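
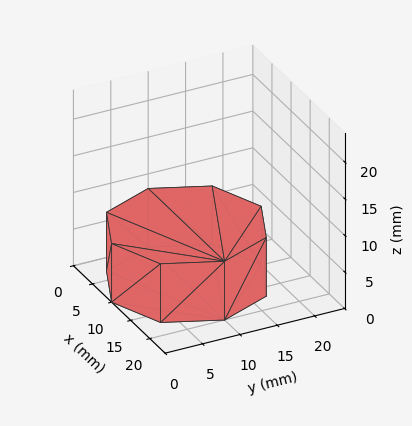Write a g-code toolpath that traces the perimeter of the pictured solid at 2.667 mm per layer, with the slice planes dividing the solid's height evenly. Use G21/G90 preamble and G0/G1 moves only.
Reading the render: the shape is a regular 8-sided prism (a cylinder approximated with 8 flat sides), circumscribed radius ≈ 10 mm, height ≈ 8 mm (dimensions read to the nearest mm from the axis ticks). For the g-code, the solid's height is divided into equal slices at the stated Δz and each level perimeter traced with G1 moves after a G0 lift.

; perimeter-only toolpath
G21 ; units = mm
G90 ; absolute positioning
G28 ; home
; layer 1
G0 Z2.667
G0 X20.000 Y10.000
G1 X17.071 Y17.071
G1 X10.000 Y20.000
G1 X2.929 Y17.071
G1 X0.000 Y10.000
G1 X2.929 Y2.929
G1 X10.000 Y0.000
G1 X17.071 Y2.929
G1 X20.000 Y10.000
; layer 2
G0 Z5.333
G0 X20.000 Y10.000
G1 X17.071 Y17.071
G1 X10.000 Y20.000
G1 X2.929 Y17.071
G1 X0.000 Y10.000
G1 X2.929 Y2.929
G1 X10.000 Y0.000
G1 X17.071 Y2.929
G1 X20.000 Y10.000
; layer 3
G0 Z8.000
G0 X20.000 Y10.000
G1 X17.071 Y17.071
G1 X10.000 Y20.000
G1 X2.929 Y17.071
G1 X0.000 Y10.000
G1 X2.929 Y2.929
G1 X10.000 Y0.000
G1 X17.071 Y2.929
G1 X20.000 Y10.000
M2 ; end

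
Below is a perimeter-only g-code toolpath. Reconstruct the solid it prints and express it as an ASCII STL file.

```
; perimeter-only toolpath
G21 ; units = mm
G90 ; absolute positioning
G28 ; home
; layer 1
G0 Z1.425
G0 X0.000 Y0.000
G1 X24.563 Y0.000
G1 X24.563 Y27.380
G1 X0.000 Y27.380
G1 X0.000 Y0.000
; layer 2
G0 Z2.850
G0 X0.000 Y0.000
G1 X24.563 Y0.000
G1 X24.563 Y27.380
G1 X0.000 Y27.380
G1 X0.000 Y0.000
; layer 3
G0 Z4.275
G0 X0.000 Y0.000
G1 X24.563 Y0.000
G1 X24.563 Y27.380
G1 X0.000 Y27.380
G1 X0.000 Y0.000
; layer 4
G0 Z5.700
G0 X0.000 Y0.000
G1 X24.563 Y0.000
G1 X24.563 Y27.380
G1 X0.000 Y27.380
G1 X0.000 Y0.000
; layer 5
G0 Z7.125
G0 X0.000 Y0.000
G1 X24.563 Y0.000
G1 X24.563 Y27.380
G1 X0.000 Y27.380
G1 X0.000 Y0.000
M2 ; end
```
solid part
  facet normal 0.0000 0.0000 -1.0000
    outer loop
      vertex 24.563 27.380 0.000
      vertex 24.563 0.000 0.000
      vertex 0.000 0.000 0.000
    endloop
  endfacet
  facet normal 0.0000 0.0000 -1.0000
    outer loop
      vertex 0.000 27.380 0.000
      vertex 24.563 27.380 0.000
      vertex 0.000 0.000 0.000
    endloop
  endfacet
  facet normal 0.0000 0.0000 1.0000
    outer loop
      vertex 0.000 0.000 7.125
      vertex 24.563 0.000 7.125
      vertex 24.563 27.380 7.125
    endloop
  endfacet
  facet normal 0.0000 0.0000 1.0000
    outer loop
      vertex 0.000 0.000 7.125
      vertex 24.563 27.380 7.125
      vertex 0.000 27.380 7.125
    endloop
  endfacet
  facet normal 0.0000 -1.0000 0.0000
    outer loop
      vertex 0.000 0.000 0.000
      vertex 24.563 0.000 0.000
      vertex 24.563 0.000 7.125
    endloop
  endfacet
  facet normal 0.0000 -1.0000 0.0000
    outer loop
      vertex 0.000 0.000 0.000
      vertex 24.563 0.000 7.125
      vertex 0.000 0.000 7.125
    endloop
  endfacet
  facet normal 0.0000 1.0000 0.0000
    outer loop
      vertex 24.563 27.380 7.125
      vertex 24.563 27.380 0.000
      vertex 0.000 27.380 0.000
    endloop
  endfacet
  facet normal 0.0000 1.0000 0.0000
    outer loop
      vertex 0.000 27.380 7.125
      vertex 24.563 27.380 7.125
      vertex 0.000 27.380 0.000
    endloop
  endfacet
  facet normal -1.0000 0.0000 0.0000
    outer loop
      vertex 0.000 27.380 7.125
      vertex 0.000 27.380 0.000
      vertex 0.000 0.000 0.000
    endloop
  endfacet
  facet normal -1.0000 0.0000 0.0000
    outer loop
      vertex 0.000 0.000 7.125
      vertex 0.000 27.380 7.125
      vertex 0.000 0.000 0.000
    endloop
  endfacet
  facet normal 1.0000 0.0000 0.0000
    outer loop
      vertex 24.563 0.000 0.000
      vertex 24.563 27.380 0.000
      vertex 24.563 27.380 7.125
    endloop
  endfacet
  facet normal 1.0000 0.0000 0.0000
    outer loop
      vertex 24.563 0.000 0.000
      vertex 24.563 27.380 7.125
      vertex 24.563 0.000 7.125
    endloop
  endfacet
endsolid part

The G0 Z moves step by Δz≈1.425 mm. Every layer's G1 loop is the same polygon, so the solid is a straight extrusion of it from z=0 to z≈7.12. Closing with flat bottom and top caps and triangulating gives 12 facets — a rectangular box, roughly 24.6 × 27.4 mm footprint and 7.12 mm tall.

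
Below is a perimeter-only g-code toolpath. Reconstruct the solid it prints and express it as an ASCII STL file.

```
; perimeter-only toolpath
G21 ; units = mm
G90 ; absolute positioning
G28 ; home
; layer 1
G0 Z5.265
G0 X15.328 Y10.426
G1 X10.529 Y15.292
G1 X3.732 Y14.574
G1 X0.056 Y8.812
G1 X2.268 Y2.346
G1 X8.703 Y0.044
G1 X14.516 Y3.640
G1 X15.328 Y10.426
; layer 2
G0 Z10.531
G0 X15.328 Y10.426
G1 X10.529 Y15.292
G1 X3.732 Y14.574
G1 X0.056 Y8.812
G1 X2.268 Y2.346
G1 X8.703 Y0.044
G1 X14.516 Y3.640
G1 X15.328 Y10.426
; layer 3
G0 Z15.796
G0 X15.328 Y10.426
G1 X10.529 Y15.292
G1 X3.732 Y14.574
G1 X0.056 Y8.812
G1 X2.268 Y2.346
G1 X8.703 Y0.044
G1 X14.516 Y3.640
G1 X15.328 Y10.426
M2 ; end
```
solid part
  facet normal 0.0000 0.0000 -1.0000
    outer loop
      vertex 3.732 14.574 0.000
      vertex 10.529 15.292 0.000
      vertex 15.328 10.426 0.000
    endloop
  endfacet
  facet normal 0.0000 0.0000 -1.0000
    outer loop
      vertex 0.056 8.812 0.000
      vertex 3.732 14.574 0.000
      vertex 15.328 10.426 0.000
    endloop
  endfacet
  facet normal 0.0000 0.0000 -1.0000
    outer loop
      vertex 2.268 2.346 0.000
      vertex 0.056 8.812 0.000
      vertex 15.328 10.426 0.000
    endloop
  endfacet
  facet normal 0.0000 0.0000 -1.0000
    outer loop
      vertex 8.703 0.044 0.000
      vertex 2.268 2.346 0.000
      vertex 15.328 10.426 0.000
    endloop
  endfacet
  facet normal 0.0000 0.0000 -1.0000
    outer loop
      vertex 14.516 3.640 0.000
      vertex 8.703 0.044 0.000
      vertex 15.328 10.426 0.000
    endloop
  endfacet
  facet normal 0.0000 0.0000 1.0000
    outer loop
      vertex 15.328 10.426 15.796
      vertex 10.529 15.292 15.796
      vertex 3.732 14.574 15.796
    endloop
  endfacet
  facet normal 0.0000 0.0000 1.0000
    outer loop
      vertex 15.328 10.426 15.796
      vertex 3.732 14.574 15.796
      vertex 0.056 8.812 15.796
    endloop
  endfacet
  facet normal 0.0000 0.0000 1.0000
    outer loop
      vertex 15.328 10.426 15.796
      vertex 0.056 8.812 15.796
      vertex 2.268 2.346 15.796
    endloop
  endfacet
  facet normal 0.0000 0.0000 1.0000
    outer loop
      vertex 15.328 10.426 15.796
      vertex 2.268 2.346 15.796
      vertex 8.703 0.044 15.796
    endloop
  endfacet
  facet normal 0.0000 0.0000 1.0000
    outer loop
      vertex 15.328 10.426 15.796
      vertex 8.703 0.044 15.796
      vertex 14.516 3.640 15.796
    endloop
  endfacet
  facet normal 0.7120 0.7022 0.0000
    outer loop
      vertex 15.328 10.426 0.000
      vertex 10.529 15.292 0.000
      vertex 10.529 15.292 15.796
    endloop
  endfacet
  facet normal 0.7120 0.7022 0.0000
    outer loop
      vertex 15.328 10.426 0.000
      vertex 10.529 15.292 15.796
      vertex 15.328 10.426 15.796
    endloop
  endfacet
  facet normal -0.1051 0.9945 0.0000
    outer loop
      vertex 10.529 15.292 0.000
      vertex 3.732 14.574 0.000
      vertex 3.732 14.574 15.796
    endloop
  endfacet
  facet normal -0.1051 0.9945 0.0000
    outer loop
      vertex 10.529 15.292 0.000
      vertex 3.732 14.574 15.796
      vertex 10.529 15.292 15.796
    endloop
  endfacet
  facet normal -0.8430 0.5378 0.0000
    outer loop
      vertex 3.732 14.574 0.000
      vertex 0.056 8.812 0.000
      vertex 0.056 8.812 15.796
    endloop
  endfacet
  facet normal -0.8430 0.5378 0.0000
    outer loop
      vertex 3.732 14.574 0.000
      vertex 0.056 8.812 15.796
      vertex 3.732 14.574 15.796
    endloop
  endfacet
  facet normal -0.9462 -0.3237 0.0000
    outer loop
      vertex 0.056 8.812 0.000
      vertex 2.268 2.346 0.000
      vertex 2.268 2.346 15.796
    endloop
  endfacet
  facet normal -0.9462 -0.3237 0.0000
    outer loop
      vertex 0.056 8.812 0.000
      vertex 2.268 2.346 15.796
      vertex 0.056 8.812 15.796
    endloop
  endfacet
  facet normal -0.3368 -0.9416 0.0000
    outer loop
      vertex 2.268 2.346 0.000
      vertex 8.703 0.044 0.000
      vertex 8.703 0.044 15.796
    endloop
  endfacet
  facet normal -0.3368 -0.9416 0.0000
    outer loop
      vertex 2.268 2.346 0.000
      vertex 8.703 0.044 15.796
      vertex 2.268 2.346 15.796
    endloop
  endfacet
  facet normal 0.5261 -0.8504 0.0000
    outer loop
      vertex 8.703 0.044 0.000
      vertex 14.516 3.640 0.000
      vertex 14.516 3.640 15.796
    endloop
  endfacet
  facet normal 0.5261 -0.8504 0.0000
    outer loop
      vertex 8.703 0.044 0.000
      vertex 14.516 3.640 15.796
      vertex 8.703 0.044 15.796
    endloop
  endfacet
  facet normal 0.9929 -0.1188 0.0000
    outer loop
      vertex 14.516 3.640 0.000
      vertex 15.328 10.426 0.000
      vertex 15.328 10.426 15.796
    endloop
  endfacet
  facet normal 0.9929 -0.1188 0.0000
    outer loop
      vertex 14.516 3.640 0.000
      vertex 15.328 10.426 15.796
      vertex 14.516 3.640 15.796
    endloop
  endfacet
endsolid part

The G0 Z moves step by Δz≈5.265 mm. Every layer's G1 loop is the same polygon, so the solid is a straight extrusion of it from z=0 to z≈15.8. Closing with flat bottom and top caps and triangulating gives 24 facets — a regular 7-sided prism (a cylinder approximated with 7 flat sides), circumscribed radius ≈ 7.88 mm, height ≈ 15.8 mm.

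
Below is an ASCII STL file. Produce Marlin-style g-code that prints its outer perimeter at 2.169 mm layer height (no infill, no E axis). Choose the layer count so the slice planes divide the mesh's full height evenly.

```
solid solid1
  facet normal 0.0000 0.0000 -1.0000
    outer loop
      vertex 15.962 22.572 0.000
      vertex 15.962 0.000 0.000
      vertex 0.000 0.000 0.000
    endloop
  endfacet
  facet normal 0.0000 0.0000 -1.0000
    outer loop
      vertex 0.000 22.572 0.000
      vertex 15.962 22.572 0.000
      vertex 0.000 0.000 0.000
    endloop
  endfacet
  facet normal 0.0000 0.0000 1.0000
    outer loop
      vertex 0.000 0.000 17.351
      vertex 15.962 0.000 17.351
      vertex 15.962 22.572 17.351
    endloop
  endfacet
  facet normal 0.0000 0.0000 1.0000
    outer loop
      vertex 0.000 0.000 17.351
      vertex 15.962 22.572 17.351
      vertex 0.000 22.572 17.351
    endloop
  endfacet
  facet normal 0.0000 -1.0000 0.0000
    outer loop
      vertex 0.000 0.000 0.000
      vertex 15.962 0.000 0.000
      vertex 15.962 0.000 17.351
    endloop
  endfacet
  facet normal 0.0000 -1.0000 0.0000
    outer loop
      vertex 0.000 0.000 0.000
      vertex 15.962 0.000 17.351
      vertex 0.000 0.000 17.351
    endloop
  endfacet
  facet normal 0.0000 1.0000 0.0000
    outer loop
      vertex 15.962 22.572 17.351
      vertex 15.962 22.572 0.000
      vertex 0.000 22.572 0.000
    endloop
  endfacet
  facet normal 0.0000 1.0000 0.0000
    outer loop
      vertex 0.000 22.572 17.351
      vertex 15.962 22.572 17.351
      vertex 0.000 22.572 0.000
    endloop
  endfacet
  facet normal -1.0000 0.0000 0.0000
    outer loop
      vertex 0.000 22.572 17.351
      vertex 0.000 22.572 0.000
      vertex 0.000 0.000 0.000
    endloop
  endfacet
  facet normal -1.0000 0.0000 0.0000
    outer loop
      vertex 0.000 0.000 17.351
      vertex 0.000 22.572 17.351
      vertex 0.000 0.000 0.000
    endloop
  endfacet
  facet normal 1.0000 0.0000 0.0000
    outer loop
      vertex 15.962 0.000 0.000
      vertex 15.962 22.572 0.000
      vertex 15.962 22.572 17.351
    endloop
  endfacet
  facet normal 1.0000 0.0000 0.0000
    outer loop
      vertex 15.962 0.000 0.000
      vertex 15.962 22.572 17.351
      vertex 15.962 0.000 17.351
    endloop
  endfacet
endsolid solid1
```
; perimeter-only toolpath
G21 ; units = mm
G90 ; absolute positioning
G28 ; home
; layer 1
G0 Z2.169
G0 X0.000 Y0.000
G1 X15.962 Y0.000
G1 X15.962 Y22.572
G1 X0.000 Y22.572
G1 X0.000 Y0.000
; layer 2
G0 Z4.338
G0 X0.000 Y0.000
G1 X15.962 Y0.000
G1 X15.962 Y22.572
G1 X0.000 Y22.572
G1 X0.000 Y0.000
; layer 3
G0 Z6.507
G0 X0.000 Y0.000
G1 X15.962 Y0.000
G1 X15.962 Y22.572
G1 X0.000 Y22.572
G1 X0.000 Y0.000
; layer 4
G0 Z8.675
G0 X0.000 Y0.000
G1 X15.962 Y0.000
G1 X15.962 Y22.572
G1 X0.000 Y22.572
G1 X0.000 Y0.000
; layer 5
G0 Z10.844
G0 X0.000 Y0.000
G1 X15.962 Y0.000
G1 X15.962 Y22.572
G1 X0.000 Y22.572
G1 X0.000 Y0.000
; layer 6
G0 Z13.013
G0 X0.000 Y0.000
G1 X15.962 Y0.000
G1 X15.962 Y22.572
G1 X0.000 Y22.572
G1 X0.000 Y0.000
; layer 7
G0 Z15.182
G0 X0.000 Y0.000
G1 X15.962 Y0.000
G1 X15.962 Y22.572
G1 X0.000 Y22.572
G1 X0.000 Y0.000
; layer 8
G0 Z17.351
G0 X0.000 Y0.000
G1 X15.962 Y0.000
G1 X15.962 Y22.572
G1 X0.000 Y22.572
G1 X0.000 Y0.000
M2 ; end

The solid is a rectangular box, roughly 16 × 22.6 mm footprint and 17.4 mm tall. Slicing at Δz = 2.169 mm — 8 equal slices spanning the solid's height, so layer i sits at z = i·h/8 — gives 8 non-empty perimeters. Each is a 4-segment closed polygon; G0 lifts to the layer z and rapids to the start vertex, then G1 traces the edges.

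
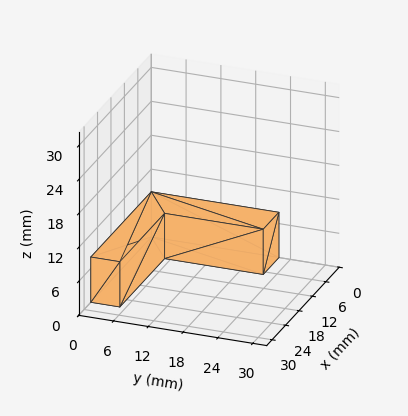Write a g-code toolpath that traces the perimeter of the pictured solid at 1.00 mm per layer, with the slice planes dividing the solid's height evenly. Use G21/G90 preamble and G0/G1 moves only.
Reading the render: the shape is an L-shaped prism: outer 27 × 22 mm, arm thicknesses ≈ 5 mm (horizontal) and 7 mm (vertical), extruded 8 mm in z (dimensions read to the nearest mm from the axis ticks). For the g-code, the solid's height is divided into equal slices at the stated Δz and each level perimeter traced with G1 moves after a G0 lift.

; perimeter-only toolpath
G21 ; units = mm
G90 ; absolute positioning
G28 ; home
; layer 1
G0 Z1.00
G0 X0.00 Y0.00
G1 X27.00 Y0.00
G1 X27.00 Y5.00
G1 X7.00 Y5.00
G1 X7.00 Y22.00
G1 X0.00 Y22.00
G1 X0.00 Y0.00
; layer 2
G0 Z2.00
G0 X0.00 Y0.00
G1 X27.00 Y0.00
G1 X27.00 Y5.00
G1 X7.00 Y5.00
G1 X7.00 Y22.00
G1 X0.00 Y22.00
G1 X0.00 Y0.00
; layer 3
G0 Z3.00
G0 X0.00 Y0.00
G1 X27.00 Y0.00
G1 X27.00 Y5.00
G1 X7.00 Y5.00
G1 X7.00 Y22.00
G1 X0.00 Y22.00
G1 X0.00 Y0.00
; layer 4
G0 Z4.00
G0 X0.00 Y0.00
G1 X27.00 Y0.00
G1 X27.00 Y5.00
G1 X7.00 Y5.00
G1 X7.00 Y22.00
G1 X0.00 Y22.00
G1 X0.00 Y0.00
; layer 5
G0 Z5.00
G0 X0.00 Y0.00
G1 X27.00 Y0.00
G1 X27.00 Y5.00
G1 X7.00 Y5.00
G1 X7.00 Y22.00
G1 X0.00 Y22.00
G1 X0.00 Y0.00
; layer 6
G0 Z6.00
G0 X0.00 Y0.00
G1 X27.00 Y0.00
G1 X27.00 Y5.00
G1 X7.00 Y5.00
G1 X7.00 Y22.00
G1 X0.00 Y22.00
G1 X0.00 Y0.00
; layer 7
G0 Z7.00
G0 X0.00 Y0.00
G1 X27.00 Y0.00
G1 X27.00 Y5.00
G1 X7.00 Y5.00
G1 X7.00 Y22.00
G1 X0.00 Y22.00
G1 X0.00 Y0.00
; layer 8
G0 Z8.00
G0 X0.00 Y0.00
G1 X27.00 Y0.00
G1 X27.00 Y5.00
G1 X7.00 Y5.00
G1 X7.00 Y22.00
G1 X0.00 Y22.00
G1 X0.00 Y0.00
M2 ; end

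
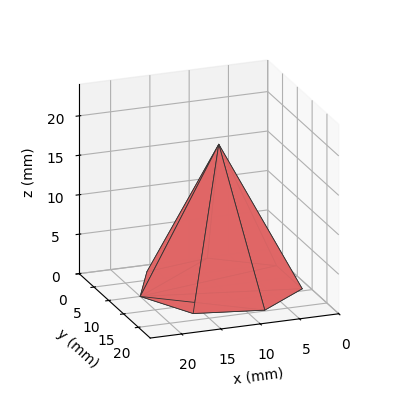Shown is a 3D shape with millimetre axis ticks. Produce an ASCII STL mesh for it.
Reading the render: the shape is a regular 7-sided pyramid, base circumscribed radius ≈ 10 mm, apex at z ≈ 18 mm (dimensions read to the nearest mm from the axis ticks). For the STL, each face is triangulated and given an outward normal.

solid part
  facet normal 0.0000 0.0000 -1.0000
    outer loop
      vertex 7.8 19.7 0.0
      vertex 16.2 17.8 0.0
      vertex 20.0 10.0 0.0
    endloop
  endfacet
  facet normal 0.0000 0.0000 -1.0000
    outer loop
      vertex 1.0 14.3 0.0
      vertex 7.8 19.7 0.0
      vertex 20.0 10.0 0.0
    endloop
  endfacet
  facet normal 0.0000 0.0000 -1.0000
    outer loop
      vertex 1.0 5.7 0.0
      vertex 1.0 14.3 0.0
      vertex 20.0 10.0 0.0
    endloop
  endfacet
  facet normal 0.0000 0.0000 -1.0000
    outer loop
      vertex 7.8 0.3 0.0
      vertex 1.0 5.7 0.0
      vertex 20.0 10.0 0.0
    endloop
  endfacet
  facet normal 0.0000 0.0000 -1.0000
    outer loop
      vertex 16.2 2.2 0.0
      vertex 7.8 0.3 0.0
      vertex 20.0 10.0 0.0
    endloop
  endfacet
  facet normal 0.8043 0.3918 0.4468
    outer loop
      vertex 20.0 10.0 0.0
      vertex 16.2 17.8 0.0
      vertex 10.0 10.0 18.0
    endloop
  endfacet
  facet normal 0.1974 0.8729 0.4462
    outer loop
      vertex 16.2 17.8 0.0
      vertex 7.8 19.7 0.0
      vertex 10.0 10.0 18.0
    endloop
  endfacet
  facet normal -0.5567 0.7010 0.4458
    outer loop
      vertex 7.8 19.7 0.0
      vertex 1.0 14.3 0.0
      vertex 10.0 10.0 18.0
    endloop
  endfacet
  facet normal -0.8944 0.0000 0.4472
    outer loop
      vertex 1.0 14.3 0.0
      vertex 1.0 5.7 0.0
      vertex 10.0 10.0 18.0
    endloop
  endfacet
  facet normal -0.5567 -0.7010 0.4458
    outer loop
      vertex 1.0 5.7 0.0
      vertex 7.8 0.3 0.0
      vertex 10.0 10.0 18.0
    endloop
  endfacet
  facet normal 0.1974 -0.8729 0.4462
    outer loop
      vertex 7.8 0.3 0.0
      vertex 16.2 2.2 0.0
      vertex 10.0 10.0 18.0
    endloop
  endfacet
  facet normal 0.8043 -0.3918 0.4468
    outer loop
      vertex 16.2 2.2 0.0
      vertex 20.0 10.0 0.0
      vertex 10.0 10.0 18.0
    endloop
  endfacet
endsolid part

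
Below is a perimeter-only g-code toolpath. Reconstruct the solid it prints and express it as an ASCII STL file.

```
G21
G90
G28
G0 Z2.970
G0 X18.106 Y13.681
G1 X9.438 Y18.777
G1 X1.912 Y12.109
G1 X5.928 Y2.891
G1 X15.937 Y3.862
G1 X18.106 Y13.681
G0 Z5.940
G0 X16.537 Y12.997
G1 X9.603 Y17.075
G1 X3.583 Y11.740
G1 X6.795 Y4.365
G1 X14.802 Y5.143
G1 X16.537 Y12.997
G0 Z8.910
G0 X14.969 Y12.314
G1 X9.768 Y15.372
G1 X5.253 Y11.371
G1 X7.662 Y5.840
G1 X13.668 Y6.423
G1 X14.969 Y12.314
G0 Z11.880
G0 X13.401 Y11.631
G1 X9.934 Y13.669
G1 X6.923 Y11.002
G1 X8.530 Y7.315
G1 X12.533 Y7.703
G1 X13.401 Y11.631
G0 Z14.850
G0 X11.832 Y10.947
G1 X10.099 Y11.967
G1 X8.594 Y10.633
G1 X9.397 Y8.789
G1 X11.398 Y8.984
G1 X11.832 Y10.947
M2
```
solid part
  facet normal 0.0000 0.0000 -1.0000
    outer loop
      vertex 0.242 12.478 0.000
      vertex 9.273 20.480 0.000
      vertex 19.674 14.364 0.000
    endloop
  endfacet
  facet normal 0.0000 0.0000 -1.0000
    outer loop
      vertex 5.061 1.416 0.000
      vertex 0.242 12.478 0.000
      vertex 19.674 14.364 0.000
    endloop
  endfacet
  facet normal 0.0000 0.0000 -1.0000
    outer loop
      vertex 17.071 2.582 0.000
      vertex 5.061 1.416 0.000
      vertex 19.674 14.364 0.000
    endloop
  endfacet
  facet normal 0.4594 0.7813 0.4224
    outer loop
      vertex 19.674 14.364 0.000
      vertex 9.273 20.480 0.000
      vertex 10.264 10.264 17.820
    endloop
  endfacet
  facet normal -0.6011 0.6784 0.4224
    outer loop
      vertex 9.273 20.480 0.000
      vertex 0.242 12.478 0.000
      vertex 10.264 10.264 17.820
    endloop
  endfacet
  facet normal -0.8310 -0.3620 0.4224
    outer loop
      vertex 0.242 12.478 0.000
      vertex 5.061 1.416 0.000
      vertex 10.264 10.264 17.820
    endloop
  endfacet
  facet normal 0.0876 -0.9022 0.4224
    outer loop
      vertex 5.061 1.416 0.000
      vertex 17.071 2.582 0.000
      vertex 10.264 10.264 17.820
    endloop
  endfacet
  facet normal 0.8851 -0.1955 0.4224
    outer loop
      vertex 17.071 2.582 0.000
      vertex 19.674 14.364 0.000
      vertex 10.264 10.264 17.820
    endloop
  endfacet
endsolid part

The G0 Z moves step by Δz≈2.970 mm. The G1 loops shrink linearly with z, so the solid tapers from its base footprint up to z≈17.8. Closing with a flat bottom cap and the tapered top and triangulating gives 8 facets — a regular 5-sided pyramid, base circumscribed radius ≈ 10.3 mm, apex at z ≈ 17.8 mm.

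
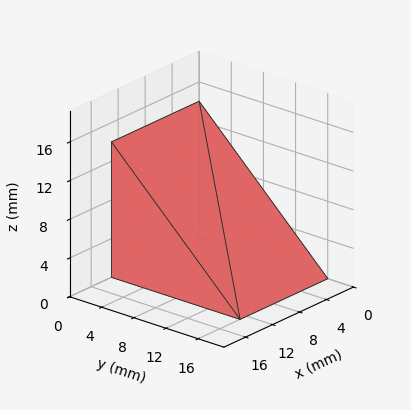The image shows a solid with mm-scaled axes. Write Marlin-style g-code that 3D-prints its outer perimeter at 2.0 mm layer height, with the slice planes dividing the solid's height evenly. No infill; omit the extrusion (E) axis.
Reading the render: the shape is a wedge (ramp): 13 × 16 mm base, rising to 14 mm along the y=0 edge and sloping linearly to z=0 at y=16 (dimensions read to the nearest mm from the axis ticks). For the g-code, the solid's height is divided into equal slices at the stated Δz and each level perimeter traced with G1 moves after a G0 lift.

; perimeter-only toolpath
G21 ; units = mm
G90 ; absolute positioning
G28 ; home
; layer 1
G0 Z2.0
G0 X0.0 Y0.0
G1 X13.0 Y0.0
G1 X13.0 Y13.7
G1 X0.0 Y13.7
G1 X0.0 Y0.0
; layer 2
G0 Z4.0
G0 X0.0 Y0.0
G1 X13.0 Y0.0
G1 X13.0 Y11.4
G1 X0.0 Y11.4
G1 X0.0 Y0.0
; layer 3
G0 Z6.0
G0 X0.0 Y0.0
G1 X13.0 Y0.0
G1 X13.0 Y9.1
G1 X0.0 Y9.1
G1 X0.0 Y0.0
; layer 4
G0 Z8.0
G0 X0.0 Y0.0
G1 X13.0 Y0.0
G1 X13.0 Y6.9
G1 X0.0 Y6.9
G1 X0.0 Y0.0
; layer 5
G0 Z10.0
G0 X0.0 Y0.0
G1 X13.0 Y0.0
G1 X13.0 Y4.6
G1 X0.0 Y4.6
G1 X0.0 Y0.0
; layer 6
G0 Z12.0
G0 X0.0 Y0.0
G1 X13.0 Y0.0
G1 X13.0 Y2.3
G1 X0.0 Y2.3
G1 X0.0 Y0.0
M2 ; end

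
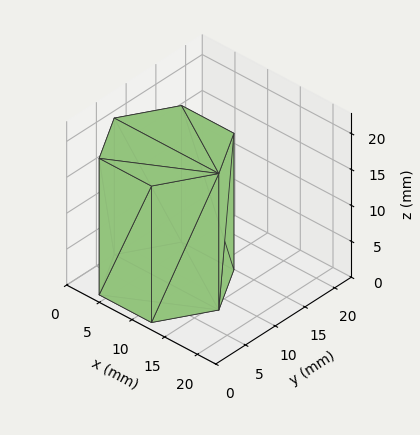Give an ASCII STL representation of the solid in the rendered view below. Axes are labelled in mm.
Reading the render: the shape is a regular 6-sided prism (a cylinder approximated with 6 flat sides), circumscribed radius ≈ 8 mm, height ≈ 19 mm (dimensions read to the nearest mm from the axis ticks). For the STL, each face is triangulated and given an outward normal.

solid part
  facet normal 0.0000 0.0000 -1.0000
    outer loop
      vertex 4.000 14.928 0.000
      vertex 12.000 14.928 0.000
      vertex 16.000 8.000 0.000
    endloop
  endfacet
  facet normal 0.0000 0.0000 -1.0000
    outer loop
      vertex 0.000 8.000 0.000
      vertex 4.000 14.928 0.000
      vertex 16.000 8.000 0.000
    endloop
  endfacet
  facet normal 0.0000 0.0000 -1.0000
    outer loop
      vertex 4.000 1.072 0.000
      vertex 0.000 8.000 0.000
      vertex 16.000 8.000 0.000
    endloop
  endfacet
  facet normal 0.0000 0.0000 -1.0000
    outer loop
      vertex 12.000 1.072 0.000
      vertex 4.000 1.072 0.000
      vertex 16.000 8.000 0.000
    endloop
  endfacet
  facet normal 0.0000 0.0000 1.0000
    outer loop
      vertex 16.000 8.000 19.000
      vertex 12.000 14.928 19.000
      vertex 4.000 14.928 19.000
    endloop
  endfacet
  facet normal 0.0000 0.0000 1.0000
    outer loop
      vertex 16.000 8.000 19.000
      vertex 4.000 14.928 19.000
      vertex 0.000 8.000 19.000
    endloop
  endfacet
  facet normal 0.0000 0.0000 1.0000
    outer loop
      vertex 16.000 8.000 19.000
      vertex 0.000 8.000 19.000
      vertex 4.000 1.072 19.000
    endloop
  endfacet
  facet normal 0.0000 0.0000 1.0000
    outer loop
      vertex 16.000 8.000 19.000
      vertex 4.000 1.072 19.000
      vertex 12.000 1.072 19.000
    endloop
  endfacet
  facet normal 0.8660 0.5000 0.0000
    outer loop
      vertex 16.000 8.000 0.000
      vertex 12.000 14.928 0.000
      vertex 12.000 14.928 19.000
    endloop
  endfacet
  facet normal 0.8660 0.5000 0.0000
    outer loop
      vertex 16.000 8.000 0.000
      vertex 12.000 14.928 19.000
      vertex 16.000 8.000 19.000
    endloop
  endfacet
  facet normal 0.0000 1.0000 0.0000
    outer loop
      vertex 12.000 14.928 0.000
      vertex 4.000 14.928 0.000
      vertex 4.000 14.928 19.000
    endloop
  endfacet
  facet normal 0.0000 1.0000 0.0000
    outer loop
      vertex 12.000 14.928 0.000
      vertex 4.000 14.928 19.000
      vertex 12.000 14.928 19.000
    endloop
  endfacet
  facet normal -0.8660 0.5000 0.0000
    outer loop
      vertex 4.000 14.928 0.000
      vertex 0.000 8.000 0.000
      vertex 0.000 8.000 19.000
    endloop
  endfacet
  facet normal -0.8660 0.5000 0.0000
    outer loop
      vertex 4.000 14.928 0.000
      vertex 0.000 8.000 19.000
      vertex 4.000 14.928 19.000
    endloop
  endfacet
  facet normal -0.8660 -0.5000 0.0000
    outer loop
      vertex 0.000 8.000 0.000
      vertex 4.000 1.072 0.000
      vertex 4.000 1.072 19.000
    endloop
  endfacet
  facet normal -0.8660 -0.5000 0.0000
    outer loop
      vertex 0.000 8.000 0.000
      vertex 4.000 1.072 19.000
      vertex 0.000 8.000 19.000
    endloop
  endfacet
  facet normal 0.0000 -1.0000 0.0000
    outer loop
      vertex 4.000 1.072 0.000
      vertex 12.000 1.072 0.000
      vertex 12.000 1.072 19.000
    endloop
  endfacet
  facet normal 0.0000 -1.0000 0.0000
    outer loop
      vertex 4.000 1.072 0.000
      vertex 12.000 1.072 19.000
      vertex 4.000 1.072 19.000
    endloop
  endfacet
  facet normal 0.8660 -0.5000 0.0000
    outer loop
      vertex 12.000 1.072 0.000
      vertex 16.000 8.000 0.000
      vertex 16.000 8.000 19.000
    endloop
  endfacet
  facet normal 0.8660 -0.5000 0.0000
    outer loop
      vertex 12.000 1.072 0.000
      vertex 16.000 8.000 19.000
      vertex 12.000 1.072 19.000
    endloop
  endfacet
endsolid part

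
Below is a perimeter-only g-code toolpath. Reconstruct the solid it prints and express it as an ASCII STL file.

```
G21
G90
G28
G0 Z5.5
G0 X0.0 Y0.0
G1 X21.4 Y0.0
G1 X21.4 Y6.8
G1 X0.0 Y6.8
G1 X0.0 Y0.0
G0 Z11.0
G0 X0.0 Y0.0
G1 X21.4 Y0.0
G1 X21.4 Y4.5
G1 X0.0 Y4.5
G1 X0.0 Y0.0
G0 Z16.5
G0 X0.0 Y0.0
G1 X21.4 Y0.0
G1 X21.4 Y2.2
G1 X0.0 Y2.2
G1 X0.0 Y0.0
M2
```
solid part
  facet normal 0.0000 0.0000 -1.0000
    outer loop
      vertex 21.4 9.0 0.0
      vertex 21.4 0.0 0.0
      vertex 0.0 0.0 0.0
    endloop
  endfacet
  facet normal 0.0000 0.0000 -1.0000
    outer loop
      vertex 0.0 9.0 0.0
      vertex 21.4 9.0 0.0
      vertex 0.0 0.0 0.0
    endloop
  endfacet
  facet normal 0.0000 -1.0000 0.0000
    outer loop
      vertex 0.0 0.0 0.0
      vertex 21.4 0.0 0.0
      vertex 21.4 0.0 22.0
    endloop
  endfacet
  facet normal 0.0000 -1.0000 0.0000
    outer loop
      vertex 0.0 0.0 0.0
      vertex 21.4 0.0 22.0
      vertex 0.0 0.0 22.0
    endloop
  endfacet
  facet normal 0.0000 0.9255 0.3786
    outer loop
      vertex 0.0 0.0 22.0
      vertex 21.4 0.0 22.0
      vertex 21.4 9.0 0.0
    endloop
  endfacet
  facet normal 0.0000 0.9255 0.3786
    outer loop
      vertex 0.0 0.0 22.0
      vertex 21.4 9.0 0.0
      vertex 0.0 9.0 0.0
    endloop
  endfacet
  facet normal -1.0000 0.0000 0.0000
    outer loop
      vertex 0.0 0.0 22.0
      vertex 0.0 9.0 0.0
      vertex 0.0 0.0 0.0
    endloop
  endfacet
  facet normal 1.0000 0.0000 0.0000
    outer loop
      vertex 21.4 0.0 0.0
      vertex 21.4 9.0 0.0
      vertex 21.4 0.0 22.0
    endloop
  endfacet
endsolid part

The G0 Z moves step by Δz≈5.5 mm. The G1 loops shrink linearly with z, so the solid tapers from its base footprint up to z≈22. Closing with a flat bottom cap and the tapered top and triangulating gives 8 facets — a wedge (ramp): 21.4 × 9 mm base, rising to 22 mm along the y=0 edge and sloping linearly to z=0 at y=9.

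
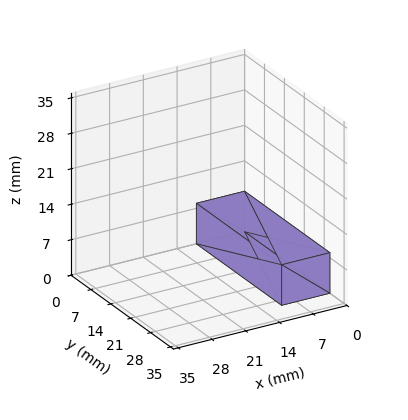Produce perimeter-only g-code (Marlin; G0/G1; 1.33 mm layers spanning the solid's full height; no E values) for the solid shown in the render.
Reading the render: the shape is a rectangular box, roughly 10 × 30 mm footprint and 8 mm tall (dimensions read to the nearest mm from the axis ticks). For the g-code, the solid's height is divided into equal slices at the stated Δz and each level perimeter traced with G1 moves after a G0 lift.

; perimeter-only toolpath
G21 ; units = mm
G90 ; absolute positioning
G28 ; home
; layer 1
G0 Z1.33
G0 X0.00 Y0.00
G1 X10.00 Y0.00
G1 X10.00 Y30.00
G1 X0.00 Y30.00
G1 X0.00 Y0.00
; layer 2
G0 Z2.67
G0 X0.00 Y0.00
G1 X10.00 Y0.00
G1 X10.00 Y30.00
G1 X0.00 Y30.00
G1 X0.00 Y0.00
; layer 3
G0 Z4.00
G0 X0.00 Y0.00
G1 X10.00 Y0.00
G1 X10.00 Y30.00
G1 X0.00 Y30.00
G1 X0.00 Y0.00
; layer 4
G0 Z5.33
G0 X0.00 Y0.00
G1 X10.00 Y0.00
G1 X10.00 Y30.00
G1 X0.00 Y30.00
G1 X0.00 Y0.00
; layer 5
G0 Z6.67
G0 X0.00 Y0.00
G1 X10.00 Y0.00
G1 X10.00 Y30.00
G1 X0.00 Y30.00
G1 X0.00 Y0.00
; layer 6
G0 Z8.00
G0 X0.00 Y0.00
G1 X10.00 Y0.00
G1 X10.00 Y30.00
G1 X0.00 Y30.00
G1 X0.00 Y0.00
M2 ; end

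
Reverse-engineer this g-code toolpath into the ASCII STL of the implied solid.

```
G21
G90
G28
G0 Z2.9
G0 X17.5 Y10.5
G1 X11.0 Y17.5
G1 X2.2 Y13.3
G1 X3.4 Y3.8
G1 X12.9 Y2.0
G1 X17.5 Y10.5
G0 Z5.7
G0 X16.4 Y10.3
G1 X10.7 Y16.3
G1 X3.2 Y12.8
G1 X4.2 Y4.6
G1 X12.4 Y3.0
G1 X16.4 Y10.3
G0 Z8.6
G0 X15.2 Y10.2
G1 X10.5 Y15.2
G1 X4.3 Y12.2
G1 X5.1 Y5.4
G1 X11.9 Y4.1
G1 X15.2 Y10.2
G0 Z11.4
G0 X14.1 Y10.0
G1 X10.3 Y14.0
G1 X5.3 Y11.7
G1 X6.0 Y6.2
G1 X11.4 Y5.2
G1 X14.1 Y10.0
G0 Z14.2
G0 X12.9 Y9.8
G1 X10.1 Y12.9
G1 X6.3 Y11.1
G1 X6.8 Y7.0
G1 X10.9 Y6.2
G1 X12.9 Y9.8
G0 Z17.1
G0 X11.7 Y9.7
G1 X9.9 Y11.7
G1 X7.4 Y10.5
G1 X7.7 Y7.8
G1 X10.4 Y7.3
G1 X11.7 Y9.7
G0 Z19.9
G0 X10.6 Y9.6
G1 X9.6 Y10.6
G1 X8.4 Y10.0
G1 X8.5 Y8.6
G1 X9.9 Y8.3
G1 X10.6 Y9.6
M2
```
solid part
  facet normal 0.0000 0.0000 -1.0000
    outer loop
      vertex 1.2 13.9 0.0
      vertex 11.2 18.6 0.0
      vertex 18.7 10.6 0.0
    endloop
  endfacet
  facet normal 0.0000 0.0000 -1.0000
    outer loop
      vertex 2.5 3.0 0.0
      vertex 1.2 13.9 0.0
      vertex 18.7 10.6 0.0
    endloop
  endfacet
  facet normal 0.0000 0.0000 -1.0000
    outer loop
      vertex 13.4 0.9 0.0
      vertex 2.5 3.0 0.0
      vertex 18.7 10.6 0.0
    endloop
  endfacet
  facet normal 0.6921 0.6488 0.3164
    outer loop
      vertex 18.7 10.6 0.0
      vertex 11.2 18.6 0.0
      vertex 9.4 9.4 22.8
    endloop
  endfacet
  facet normal -0.4037 0.8590 0.3147
    outer loop
      vertex 11.2 18.6 0.0
      vertex 1.2 13.9 0.0
      vertex 9.4 9.4 22.8
    endloop
  endfacet
  facet normal -0.9419 -0.1123 0.3166
    outer loop
      vertex 1.2 13.9 0.0
      vertex 2.5 3.0 0.0
      vertex 9.4 9.4 22.8
    endloop
  endfacet
  facet normal -0.1795 -0.9317 0.3158
    outer loop
      vertex 2.5 3.0 0.0
      vertex 13.4 0.9 0.0
      vertex 9.4 9.4 22.8
    endloop
  endfacet
  facet normal 0.8327 -0.4550 0.3157
    outer loop
      vertex 13.4 0.9 0.0
      vertex 18.7 10.6 0.0
      vertex 9.4 9.4 22.8
    endloop
  endfacet
endsolid part

The G0 Z moves step by Δz≈2.9 mm. The G1 loops shrink linearly with z, so the solid tapers from its base footprint up to z≈22.8. Closing with a flat bottom cap and the tapered top and triangulating gives 8 facets — a regular 5-sided pyramid, base circumscribed radius ≈ 9.4 mm, apex at z ≈ 22.8 mm.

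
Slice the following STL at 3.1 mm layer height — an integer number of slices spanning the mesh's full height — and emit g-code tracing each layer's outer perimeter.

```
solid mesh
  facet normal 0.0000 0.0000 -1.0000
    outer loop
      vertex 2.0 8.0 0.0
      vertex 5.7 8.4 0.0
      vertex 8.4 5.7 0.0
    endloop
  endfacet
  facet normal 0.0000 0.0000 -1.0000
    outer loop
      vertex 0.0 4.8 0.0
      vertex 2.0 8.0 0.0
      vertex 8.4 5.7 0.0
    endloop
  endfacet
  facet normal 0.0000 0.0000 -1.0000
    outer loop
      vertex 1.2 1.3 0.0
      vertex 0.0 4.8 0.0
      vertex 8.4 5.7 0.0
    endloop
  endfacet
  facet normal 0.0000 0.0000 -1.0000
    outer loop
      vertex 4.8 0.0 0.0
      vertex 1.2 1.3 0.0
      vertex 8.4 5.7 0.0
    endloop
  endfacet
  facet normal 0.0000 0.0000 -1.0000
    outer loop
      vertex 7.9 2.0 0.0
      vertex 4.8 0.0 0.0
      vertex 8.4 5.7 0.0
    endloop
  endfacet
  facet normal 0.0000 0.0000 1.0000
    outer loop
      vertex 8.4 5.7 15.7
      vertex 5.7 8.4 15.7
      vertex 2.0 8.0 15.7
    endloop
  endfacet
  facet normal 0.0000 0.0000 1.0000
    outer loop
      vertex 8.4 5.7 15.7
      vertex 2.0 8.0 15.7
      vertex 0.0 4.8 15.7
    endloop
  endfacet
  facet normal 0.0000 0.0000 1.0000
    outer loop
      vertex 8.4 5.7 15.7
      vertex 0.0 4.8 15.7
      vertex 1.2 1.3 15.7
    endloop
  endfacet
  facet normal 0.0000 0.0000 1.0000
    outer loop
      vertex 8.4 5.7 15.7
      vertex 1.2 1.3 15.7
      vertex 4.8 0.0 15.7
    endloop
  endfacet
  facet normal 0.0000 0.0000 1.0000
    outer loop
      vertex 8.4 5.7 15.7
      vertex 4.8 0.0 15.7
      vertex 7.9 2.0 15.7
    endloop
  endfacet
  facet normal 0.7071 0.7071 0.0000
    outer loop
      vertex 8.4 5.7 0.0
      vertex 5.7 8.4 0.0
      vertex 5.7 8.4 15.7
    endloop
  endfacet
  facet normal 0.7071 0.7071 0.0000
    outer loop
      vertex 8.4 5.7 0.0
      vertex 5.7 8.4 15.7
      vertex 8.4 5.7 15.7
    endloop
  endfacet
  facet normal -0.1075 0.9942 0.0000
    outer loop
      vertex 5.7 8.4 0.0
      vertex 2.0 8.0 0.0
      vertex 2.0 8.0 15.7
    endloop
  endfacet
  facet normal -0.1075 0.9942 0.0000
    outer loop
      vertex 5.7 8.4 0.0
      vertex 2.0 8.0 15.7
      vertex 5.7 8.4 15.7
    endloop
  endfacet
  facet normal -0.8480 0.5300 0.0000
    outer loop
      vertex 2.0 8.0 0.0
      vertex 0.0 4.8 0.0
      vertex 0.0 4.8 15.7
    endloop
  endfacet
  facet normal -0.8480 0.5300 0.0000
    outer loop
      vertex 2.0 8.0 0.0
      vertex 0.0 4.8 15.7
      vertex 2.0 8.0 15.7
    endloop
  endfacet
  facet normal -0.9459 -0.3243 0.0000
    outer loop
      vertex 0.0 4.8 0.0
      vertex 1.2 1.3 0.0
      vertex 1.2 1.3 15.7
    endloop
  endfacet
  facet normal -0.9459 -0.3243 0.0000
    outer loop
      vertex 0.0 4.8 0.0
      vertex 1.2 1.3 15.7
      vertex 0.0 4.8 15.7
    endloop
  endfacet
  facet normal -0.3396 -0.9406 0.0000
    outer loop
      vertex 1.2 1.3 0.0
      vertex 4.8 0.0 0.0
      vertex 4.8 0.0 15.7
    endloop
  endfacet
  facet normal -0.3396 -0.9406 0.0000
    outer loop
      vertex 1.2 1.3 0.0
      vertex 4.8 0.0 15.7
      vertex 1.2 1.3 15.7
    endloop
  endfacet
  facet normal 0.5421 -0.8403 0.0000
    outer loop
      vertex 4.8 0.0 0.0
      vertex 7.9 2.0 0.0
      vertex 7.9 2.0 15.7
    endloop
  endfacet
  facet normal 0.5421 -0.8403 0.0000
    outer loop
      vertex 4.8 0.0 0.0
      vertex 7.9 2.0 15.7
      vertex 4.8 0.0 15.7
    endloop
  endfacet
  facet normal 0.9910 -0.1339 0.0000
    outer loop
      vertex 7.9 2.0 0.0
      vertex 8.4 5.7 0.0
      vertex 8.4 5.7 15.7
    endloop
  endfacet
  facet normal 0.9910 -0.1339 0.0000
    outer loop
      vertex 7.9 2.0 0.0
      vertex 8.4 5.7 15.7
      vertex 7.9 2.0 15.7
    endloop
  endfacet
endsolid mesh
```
; perimeter-only toolpath
G21 ; units = mm
G90 ; absolute positioning
G28 ; home
; layer 1
G0 Z3.1
G0 X8.4 Y5.7
G1 X5.7 Y8.4
G1 X2.0 Y8.0
G1 X0.0 Y4.8
G1 X1.2 Y1.3
G1 X4.8 Y0.0
G1 X7.9 Y2.0
G1 X8.4 Y5.7
; layer 2
G0 Z6.3
G0 X8.4 Y5.7
G1 X5.7 Y8.4
G1 X2.0 Y8.0
G1 X0.0 Y4.8
G1 X1.2 Y1.3
G1 X4.8 Y0.0
G1 X7.9 Y2.0
G1 X8.4 Y5.7
; layer 3
G0 Z9.4
G0 X8.4 Y5.7
G1 X5.7 Y8.4
G1 X2.0 Y8.0
G1 X0.0 Y4.8
G1 X1.2 Y1.3
G1 X4.8 Y0.0
G1 X7.9 Y2.0
G1 X8.4 Y5.7
; layer 4
G0 Z12.6
G0 X8.4 Y5.7
G1 X5.7 Y8.4
G1 X2.0 Y8.0
G1 X0.0 Y4.8
G1 X1.2 Y1.3
G1 X4.8 Y0.0
G1 X7.9 Y2.0
G1 X8.4 Y5.7
; layer 5
G0 Z15.7
G0 X8.4 Y5.7
G1 X5.7 Y8.4
G1 X2.0 Y8.0
G1 X0.0 Y4.8
G1 X1.2 Y1.3
G1 X4.8 Y0.0
G1 X7.9 Y2.0
G1 X8.4 Y5.7
M2 ; end

The solid is a regular 7-sided prism (a cylinder approximated with 7 flat sides), circumscribed radius ≈ 4.3 mm, height ≈ 15.7 mm. Slicing at Δz = 3.1 mm — 5 equal slices spanning the solid's height, so layer i sits at z = i·h/5 — gives 5 non-empty perimeters. Each is a 7-segment closed polygon; G0 lifts to the layer z and rapids to the start vertex, then G1 traces the edges.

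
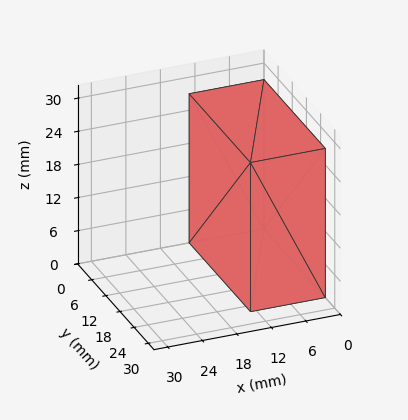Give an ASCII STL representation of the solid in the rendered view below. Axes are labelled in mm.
Reading the render: the shape is a rectangular box, roughly 13 × 26 mm footprint and 27 mm tall (dimensions read to the nearest mm from the axis ticks). For the STL, each face is triangulated and given an outward normal.

solid part
  facet normal 0.0000 0.0000 -1.0000
    outer loop
      vertex 13.000 26.000 0.000
      vertex 13.000 0.000 0.000
      vertex 0.000 0.000 0.000
    endloop
  endfacet
  facet normal 0.0000 0.0000 -1.0000
    outer loop
      vertex 0.000 26.000 0.000
      vertex 13.000 26.000 0.000
      vertex 0.000 0.000 0.000
    endloop
  endfacet
  facet normal 0.0000 0.0000 1.0000
    outer loop
      vertex 0.000 0.000 27.000
      vertex 13.000 0.000 27.000
      vertex 13.000 26.000 27.000
    endloop
  endfacet
  facet normal 0.0000 0.0000 1.0000
    outer loop
      vertex 0.000 0.000 27.000
      vertex 13.000 26.000 27.000
      vertex 0.000 26.000 27.000
    endloop
  endfacet
  facet normal 0.0000 -1.0000 0.0000
    outer loop
      vertex 0.000 0.000 0.000
      vertex 13.000 0.000 0.000
      vertex 13.000 0.000 27.000
    endloop
  endfacet
  facet normal 0.0000 -1.0000 0.0000
    outer loop
      vertex 0.000 0.000 0.000
      vertex 13.000 0.000 27.000
      vertex 0.000 0.000 27.000
    endloop
  endfacet
  facet normal 0.0000 1.0000 0.0000
    outer loop
      vertex 13.000 26.000 27.000
      vertex 13.000 26.000 0.000
      vertex 0.000 26.000 0.000
    endloop
  endfacet
  facet normal 0.0000 1.0000 0.0000
    outer loop
      vertex 0.000 26.000 27.000
      vertex 13.000 26.000 27.000
      vertex 0.000 26.000 0.000
    endloop
  endfacet
  facet normal -1.0000 0.0000 0.0000
    outer loop
      vertex 0.000 26.000 27.000
      vertex 0.000 26.000 0.000
      vertex 0.000 0.000 0.000
    endloop
  endfacet
  facet normal -1.0000 0.0000 0.0000
    outer loop
      vertex 0.000 0.000 27.000
      vertex 0.000 26.000 27.000
      vertex 0.000 0.000 0.000
    endloop
  endfacet
  facet normal 1.0000 0.0000 0.0000
    outer loop
      vertex 13.000 0.000 0.000
      vertex 13.000 26.000 0.000
      vertex 13.000 26.000 27.000
    endloop
  endfacet
  facet normal 1.0000 0.0000 0.0000
    outer loop
      vertex 13.000 0.000 0.000
      vertex 13.000 26.000 27.000
      vertex 13.000 0.000 27.000
    endloop
  endfacet
endsolid part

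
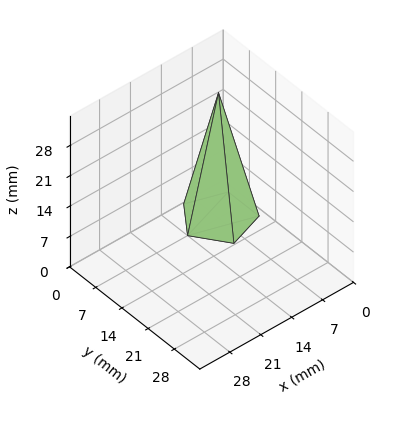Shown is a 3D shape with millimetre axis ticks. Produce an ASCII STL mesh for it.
Reading the render: the shape is a regular 5-sided pyramid, base circumscribed radius ≈ 7 mm, apex at z ≈ 29 mm (dimensions read to the nearest mm from the axis ticks). For the STL, each face is triangulated and given an outward normal.

solid part
  facet normal 0.0000 0.0000 -1.0000
    outer loop
      vertex 1.3 11.1 0.0
      vertex 9.2 13.7 0.0
      vertex 14.0 7.0 0.0
    endloop
  endfacet
  facet normal 0.0000 0.0000 -1.0000
    outer loop
      vertex 1.3 2.9 0.0
      vertex 1.3 11.1 0.0
      vertex 14.0 7.0 0.0
    endloop
  endfacet
  facet normal 0.0000 0.0000 -1.0000
    outer loop
      vertex 9.2 0.3 0.0
      vertex 1.3 2.9 0.0
      vertex 14.0 7.0 0.0
    endloop
  endfacet
  facet normal 0.7977 0.5715 0.1925
    outer loop
      vertex 14.0 7.0 0.0
      vertex 9.2 13.7 0.0
      vertex 7.0 7.0 29.0
    endloop
  endfacet
  facet normal -0.3068 0.9322 0.1921
    outer loop
      vertex 9.2 13.7 0.0
      vertex 1.3 11.1 0.0
      vertex 7.0 7.0 29.0
    endloop
  endfacet
  facet normal -0.9812 0.0000 0.1929
    outer loop
      vertex 1.3 11.1 0.0
      vertex 1.3 2.9 0.0
      vertex 7.0 7.0 29.0
    endloop
  endfacet
  facet normal -0.3068 -0.9322 0.1921
    outer loop
      vertex 1.3 2.9 0.0
      vertex 9.2 0.3 0.0
      vertex 7.0 7.0 29.0
    endloop
  endfacet
  facet normal 0.7977 -0.5715 0.1925
    outer loop
      vertex 9.2 0.3 0.0
      vertex 14.0 7.0 0.0
      vertex 7.0 7.0 29.0
    endloop
  endfacet
endsolid part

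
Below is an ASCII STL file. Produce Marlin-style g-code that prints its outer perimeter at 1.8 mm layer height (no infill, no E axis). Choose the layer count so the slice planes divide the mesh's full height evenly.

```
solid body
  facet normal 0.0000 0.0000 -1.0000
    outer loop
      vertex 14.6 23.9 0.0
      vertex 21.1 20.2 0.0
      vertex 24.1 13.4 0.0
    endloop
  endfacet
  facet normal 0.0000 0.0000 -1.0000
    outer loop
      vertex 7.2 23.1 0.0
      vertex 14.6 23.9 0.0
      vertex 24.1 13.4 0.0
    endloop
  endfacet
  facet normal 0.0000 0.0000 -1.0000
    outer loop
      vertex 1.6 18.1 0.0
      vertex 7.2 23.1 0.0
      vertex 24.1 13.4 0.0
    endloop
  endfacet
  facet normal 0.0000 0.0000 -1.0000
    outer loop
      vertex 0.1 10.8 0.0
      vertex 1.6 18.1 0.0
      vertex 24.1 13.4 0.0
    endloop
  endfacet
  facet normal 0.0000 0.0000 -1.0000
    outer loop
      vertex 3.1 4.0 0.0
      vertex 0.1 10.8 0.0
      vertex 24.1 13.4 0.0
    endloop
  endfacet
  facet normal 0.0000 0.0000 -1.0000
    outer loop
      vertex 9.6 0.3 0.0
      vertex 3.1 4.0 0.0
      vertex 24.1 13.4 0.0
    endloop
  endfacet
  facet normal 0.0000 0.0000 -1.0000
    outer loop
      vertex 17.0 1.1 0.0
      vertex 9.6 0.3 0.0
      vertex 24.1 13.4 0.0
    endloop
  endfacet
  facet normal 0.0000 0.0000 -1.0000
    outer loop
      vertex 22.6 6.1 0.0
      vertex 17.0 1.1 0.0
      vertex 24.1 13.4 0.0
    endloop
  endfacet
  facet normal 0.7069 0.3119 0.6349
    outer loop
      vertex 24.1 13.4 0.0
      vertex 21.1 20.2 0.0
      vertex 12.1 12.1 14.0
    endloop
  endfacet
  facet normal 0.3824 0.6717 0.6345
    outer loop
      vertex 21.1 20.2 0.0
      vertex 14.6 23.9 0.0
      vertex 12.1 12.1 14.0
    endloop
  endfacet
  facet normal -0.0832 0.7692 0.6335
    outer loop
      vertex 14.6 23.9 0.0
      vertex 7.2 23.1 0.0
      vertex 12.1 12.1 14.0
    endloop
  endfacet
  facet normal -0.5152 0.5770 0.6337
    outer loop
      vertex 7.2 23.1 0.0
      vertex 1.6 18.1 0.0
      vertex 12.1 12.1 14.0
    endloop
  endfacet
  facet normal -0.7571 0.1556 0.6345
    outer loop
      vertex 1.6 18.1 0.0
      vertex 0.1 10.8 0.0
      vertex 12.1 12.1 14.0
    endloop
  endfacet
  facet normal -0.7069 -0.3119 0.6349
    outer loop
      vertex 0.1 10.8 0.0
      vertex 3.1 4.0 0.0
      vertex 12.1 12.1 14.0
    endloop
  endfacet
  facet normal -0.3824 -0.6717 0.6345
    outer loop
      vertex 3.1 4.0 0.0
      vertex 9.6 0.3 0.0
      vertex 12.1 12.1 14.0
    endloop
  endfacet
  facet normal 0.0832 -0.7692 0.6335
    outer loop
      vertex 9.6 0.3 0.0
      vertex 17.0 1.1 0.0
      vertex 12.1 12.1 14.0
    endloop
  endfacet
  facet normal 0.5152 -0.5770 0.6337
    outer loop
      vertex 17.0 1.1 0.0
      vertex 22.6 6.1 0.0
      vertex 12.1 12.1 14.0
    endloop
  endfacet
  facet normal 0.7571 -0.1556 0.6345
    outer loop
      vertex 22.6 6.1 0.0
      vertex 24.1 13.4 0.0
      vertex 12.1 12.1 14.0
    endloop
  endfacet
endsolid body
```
; perimeter-only toolpath
G21 ; units = mm
G90 ; absolute positioning
G28 ; home
; layer 1
G0 Z1.8
G0 X22.6 Y13.2
G1 X20.0 Y19.2
G1 X14.3 Y22.4
G1 X7.8 Y21.7
G1 X2.9 Y17.4
G1 X1.6 Y11.0
G1 X4.2 Y5.0
G1 X9.9 Y1.8
G1 X16.4 Y2.5
G1 X21.3 Y6.8
G1 X22.6 Y13.2
; layer 2
G0 Z3.5
G0 X21.1 Y13.1
G1 X18.9 Y18.2
G1 X14.0 Y20.9
G1 X8.4 Y20.4
G1 X4.2 Y16.6
G1 X3.1 Y11.1
G1 X5.3 Y6.0
G1 X10.2 Y3.2
G1 X15.8 Y3.9
G1 X20.0 Y7.6
G1 X21.1 Y13.1
; layer 3
G0 Z5.2
G0 X19.6 Y12.9
G1 X17.7 Y17.2
G1 X13.7 Y19.5
G1 X9.0 Y19.0
G1 X5.5 Y15.8
G1 X4.6 Y11.3
G1 X6.5 Y7.0
G1 X10.5 Y4.7
G1 X15.2 Y5.2
G1 X18.7 Y8.3
G1 X19.6 Y12.9
; layer 4
G0 Z7.0
G0 X18.1 Y12.8
G1 X16.6 Y16.1
G1 X13.3 Y18.0
G1 X9.7 Y17.6
G1 X6.8 Y15.1
G1 X6.1 Y11.4
G1 X7.6 Y8.1
G1 X10.8 Y6.2
G1 X14.6 Y6.6
G1 X17.4 Y9.1
G1 X18.1 Y12.8
; layer 5
G0 Z8.8
G0 X16.6 Y12.6
G1 X15.5 Y15.1
G1 X13.0 Y16.5
G1 X10.3 Y16.2
G1 X8.2 Y14.4
G1 X7.6 Y11.6
G1 X8.7 Y9.1
G1 X11.2 Y7.7
G1 X13.9 Y8.0
G1 X16.0 Y9.8
G1 X16.6 Y12.6
; layer 6
G0 Z10.5
G0 X15.1 Y12.4
G1 X14.3 Y14.1
G1 X12.7 Y15.0
G1 X10.9 Y14.8
G1 X9.5 Y13.6
G1 X9.1 Y11.8
G1 X9.8 Y10.1
G1 X11.5 Y9.1
G1 X13.3 Y9.3
G1 X14.7 Y10.6
G1 X15.1 Y12.4
; layer 7
G0 Z12.2
G0 X13.6 Y12.3
G1 X13.2 Y13.1
G1 X12.4 Y13.6
G1 X11.5 Y13.5
G1 X10.8 Y12.9
G1 X10.6 Y11.9
G1 X11.0 Y11.1
G1 X11.8 Y10.6
G1 X12.7 Y10.7
G1 X13.4 Y11.3
G1 X13.6 Y12.3
M2 ; end

The solid is a regular 10-sided pyramid, base circumscribed radius ≈ 12.1 mm, apex at z ≈ 14 mm. Slicing at Δz = 1.8 mm — 8 equal slices spanning the solid's height, so layer i sits at z = i·h/8 — gives 7 non-empty perimeters. Each is a 10-segment closed polygon; G0 lifts to the layer z and rapids to the start vertex, then G1 traces the edges. The cross-section shrinks linearly with z (the slice at the apex is degenerate and omitted).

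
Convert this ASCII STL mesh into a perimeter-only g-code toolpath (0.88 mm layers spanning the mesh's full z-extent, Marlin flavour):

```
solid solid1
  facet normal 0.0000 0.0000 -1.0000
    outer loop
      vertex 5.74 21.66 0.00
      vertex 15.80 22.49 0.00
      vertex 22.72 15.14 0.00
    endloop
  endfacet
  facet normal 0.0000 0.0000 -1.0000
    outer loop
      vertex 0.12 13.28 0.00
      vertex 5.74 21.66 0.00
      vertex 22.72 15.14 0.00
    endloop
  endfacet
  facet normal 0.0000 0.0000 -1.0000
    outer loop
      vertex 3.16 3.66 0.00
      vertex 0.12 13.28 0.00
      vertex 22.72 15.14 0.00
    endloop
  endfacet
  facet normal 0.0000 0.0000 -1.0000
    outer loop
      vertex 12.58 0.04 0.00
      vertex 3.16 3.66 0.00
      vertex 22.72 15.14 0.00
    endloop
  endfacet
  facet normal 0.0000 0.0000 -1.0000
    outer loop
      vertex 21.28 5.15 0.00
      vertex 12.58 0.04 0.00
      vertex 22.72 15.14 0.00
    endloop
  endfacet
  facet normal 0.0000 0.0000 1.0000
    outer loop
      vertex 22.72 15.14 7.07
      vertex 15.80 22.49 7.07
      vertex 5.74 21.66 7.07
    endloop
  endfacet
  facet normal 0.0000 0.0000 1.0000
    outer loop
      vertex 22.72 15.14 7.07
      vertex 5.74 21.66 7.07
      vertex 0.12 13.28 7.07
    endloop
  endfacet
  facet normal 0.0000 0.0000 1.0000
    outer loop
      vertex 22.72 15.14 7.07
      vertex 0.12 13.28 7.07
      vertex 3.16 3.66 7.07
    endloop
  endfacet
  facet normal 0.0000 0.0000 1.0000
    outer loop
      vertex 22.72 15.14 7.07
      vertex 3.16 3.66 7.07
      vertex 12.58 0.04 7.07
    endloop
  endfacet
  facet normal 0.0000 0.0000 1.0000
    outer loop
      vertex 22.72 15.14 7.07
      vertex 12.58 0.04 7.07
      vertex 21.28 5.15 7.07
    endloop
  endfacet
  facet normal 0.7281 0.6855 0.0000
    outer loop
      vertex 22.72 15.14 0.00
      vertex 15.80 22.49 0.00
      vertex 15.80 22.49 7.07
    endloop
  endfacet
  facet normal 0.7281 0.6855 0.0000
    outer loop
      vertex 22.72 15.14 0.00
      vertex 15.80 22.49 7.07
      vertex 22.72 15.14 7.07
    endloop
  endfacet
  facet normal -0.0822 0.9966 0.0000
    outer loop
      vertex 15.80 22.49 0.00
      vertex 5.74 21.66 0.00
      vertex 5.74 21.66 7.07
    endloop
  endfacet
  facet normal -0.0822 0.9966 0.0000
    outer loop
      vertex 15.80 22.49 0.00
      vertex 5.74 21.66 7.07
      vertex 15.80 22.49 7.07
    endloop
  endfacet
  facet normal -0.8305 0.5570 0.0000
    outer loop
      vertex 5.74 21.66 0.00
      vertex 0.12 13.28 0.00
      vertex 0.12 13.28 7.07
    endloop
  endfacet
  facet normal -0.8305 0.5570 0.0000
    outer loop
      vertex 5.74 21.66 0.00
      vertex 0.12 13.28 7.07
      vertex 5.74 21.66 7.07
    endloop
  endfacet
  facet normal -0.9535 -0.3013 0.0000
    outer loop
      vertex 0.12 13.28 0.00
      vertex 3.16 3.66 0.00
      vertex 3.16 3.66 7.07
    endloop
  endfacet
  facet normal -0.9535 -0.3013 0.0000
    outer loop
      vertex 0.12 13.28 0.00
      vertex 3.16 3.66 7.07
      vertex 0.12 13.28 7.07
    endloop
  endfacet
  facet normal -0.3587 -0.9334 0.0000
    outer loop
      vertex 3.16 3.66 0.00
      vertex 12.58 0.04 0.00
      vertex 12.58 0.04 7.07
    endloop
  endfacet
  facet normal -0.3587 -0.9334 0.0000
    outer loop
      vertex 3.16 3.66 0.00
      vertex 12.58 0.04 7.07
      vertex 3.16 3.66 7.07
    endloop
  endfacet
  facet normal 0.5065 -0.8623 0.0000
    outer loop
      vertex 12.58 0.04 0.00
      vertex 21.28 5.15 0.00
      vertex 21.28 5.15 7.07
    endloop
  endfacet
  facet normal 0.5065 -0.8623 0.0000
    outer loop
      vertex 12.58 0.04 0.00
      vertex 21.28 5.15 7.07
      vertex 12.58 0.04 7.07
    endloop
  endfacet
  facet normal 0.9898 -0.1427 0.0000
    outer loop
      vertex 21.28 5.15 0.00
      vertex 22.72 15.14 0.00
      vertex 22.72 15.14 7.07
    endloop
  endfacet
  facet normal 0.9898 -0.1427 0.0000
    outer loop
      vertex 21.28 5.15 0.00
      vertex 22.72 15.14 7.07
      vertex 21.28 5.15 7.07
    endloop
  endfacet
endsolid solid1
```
; perimeter-only toolpath
G21 ; units = mm
G90 ; absolute positioning
G28 ; home
; layer 1
G0 Z0.88
G0 X22.72 Y15.14
G1 X15.80 Y22.49
G1 X5.74 Y21.66
G1 X0.12 Y13.28
G1 X3.16 Y3.66
G1 X12.58 Y0.04
G1 X21.28 Y5.15
G1 X22.72 Y15.14
; layer 2
G0 Z1.77
G0 X22.72 Y15.14
G1 X15.80 Y22.49
G1 X5.74 Y21.66
G1 X0.12 Y13.28
G1 X3.16 Y3.66
G1 X12.58 Y0.04
G1 X21.28 Y5.15
G1 X22.72 Y15.14
; layer 3
G0 Z2.65
G0 X22.72 Y15.14
G1 X15.80 Y22.49
G1 X5.74 Y21.66
G1 X0.12 Y13.28
G1 X3.16 Y3.66
G1 X12.58 Y0.04
G1 X21.28 Y5.15
G1 X22.72 Y15.14
; layer 4
G0 Z3.54
G0 X22.72 Y15.14
G1 X15.80 Y22.49
G1 X5.74 Y21.66
G1 X0.12 Y13.28
G1 X3.16 Y3.66
G1 X12.58 Y0.04
G1 X21.28 Y5.15
G1 X22.72 Y15.14
; layer 5
G0 Z4.42
G0 X22.72 Y15.14
G1 X15.80 Y22.49
G1 X5.74 Y21.66
G1 X0.12 Y13.28
G1 X3.16 Y3.66
G1 X12.58 Y0.04
G1 X21.28 Y5.15
G1 X22.72 Y15.14
; layer 6
G0 Z5.30
G0 X22.72 Y15.14
G1 X15.80 Y22.49
G1 X5.74 Y21.66
G1 X0.12 Y13.28
G1 X3.16 Y3.66
G1 X12.58 Y0.04
G1 X21.28 Y5.15
G1 X22.72 Y15.14
; layer 7
G0 Z6.19
G0 X22.72 Y15.14
G1 X15.80 Y22.49
G1 X5.74 Y21.66
G1 X0.12 Y13.28
G1 X3.16 Y3.66
G1 X12.58 Y0.04
G1 X21.28 Y5.15
G1 X22.72 Y15.14
; layer 8
G0 Z7.07
G0 X22.72 Y15.14
G1 X15.80 Y22.49
G1 X5.74 Y21.66
G1 X0.12 Y13.28
G1 X3.16 Y3.66
G1 X12.58 Y0.04
G1 X21.28 Y5.15
G1 X22.72 Y15.14
M2 ; end

The solid is a regular 7-sided prism (a cylinder approximated with 7 flat sides), circumscribed radius ≈ 11.6 mm, height ≈ 7.07 mm. Slicing at Δz = 0.88 mm — 8 equal slices spanning the solid's height, so layer i sits at z = i·h/8 — gives 8 non-empty perimeters. Each is a 7-segment closed polygon; G0 lifts to the layer z and rapids to the start vertex, then G1 traces the edges.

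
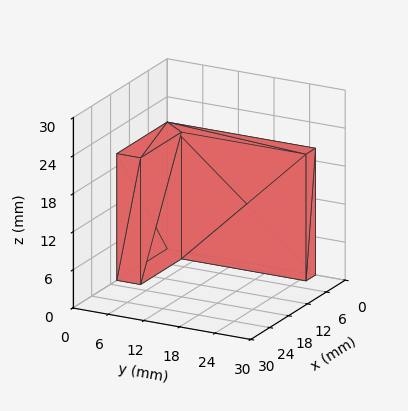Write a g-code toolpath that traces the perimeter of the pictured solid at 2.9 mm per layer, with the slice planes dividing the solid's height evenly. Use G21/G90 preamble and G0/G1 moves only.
Reading the render: the shape is an L-shaped prism: outer 16 × 25 mm, arm thicknesses ≈ 4 mm (horizontal) and 3 mm (vertical), extruded 20 mm in z (dimensions read to the nearest mm from the axis ticks). For the g-code, the solid's height is divided into equal slices at the stated Δz and each level perimeter traced with G1 moves after a G0 lift.

; perimeter-only toolpath
G21 ; units = mm
G90 ; absolute positioning
G28 ; home
; layer 1
G0 Z2.9
G0 X0.0 Y0.0
G1 X16.0 Y0.0
G1 X16.0 Y4.0
G1 X3.0 Y4.0
G1 X3.0 Y25.0
G1 X0.0 Y25.0
G1 X0.0 Y0.0
; layer 2
G0 Z5.7
G0 X0.0 Y0.0
G1 X16.0 Y0.0
G1 X16.0 Y4.0
G1 X3.0 Y4.0
G1 X3.0 Y25.0
G1 X0.0 Y25.0
G1 X0.0 Y0.0
; layer 3
G0 Z8.6
G0 X0.0 Y0.0
G1 X16.0 Y0.0
G1 X16.0 Y4.0
G1 X3.0 Y4.0
G1 X3.0 Y25.0
G1 X0.0 Y25.0
G1 X0.0 Y0.0
; layer 4
G0 Z11.4
G0 X0.0 Y0.0
G1 X16.0 Y0.0
G1 X16.0 Y4.0
G1 X3.0 Y4.0
G1 X3.0 Y25.0
G1 X0.0 Y25.0
G1 X0.0 Y0.0
; layer 5
G0 Z14.3
G0 X0.0 Y0.0
G1 X16.0 Y0.0
G1 X16.0 Y4.0
G1 X3.0 Y4.0
G1 X3.0 Y25.0
G1 X0.0 Y25.0
G1 X0.0 Y0.0
; layer 6
G0 Z17.1
G0 X0.0 Y0.0
G1 X16.0 Y0.0
G1 X16.0 Y4.0
G1 X3.0 Y4.0
G1 X3.0 Y25.0
G1 X0.0 Y25.0
G1 X0.0 Y0.0
; layer 7
G0 Z20.0
G0 X0.0 Y0.0
G1 X16.0 Y0.0
G1 X16.0 Y4.0
G1 X3.0 Y4.0
G1 X3.0 Y25.0
G1 X0.0 Y25.0
G1 X0.0 Y0.0
M2 ; end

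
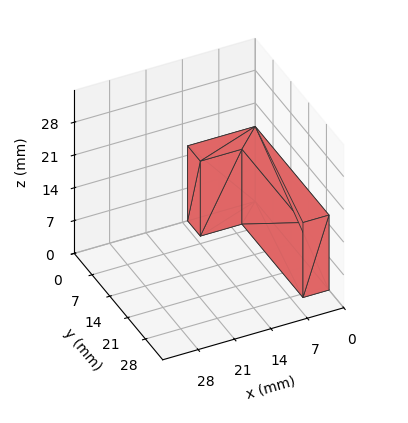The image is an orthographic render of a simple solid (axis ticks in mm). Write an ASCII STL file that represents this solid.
Reading the render: the shape is an L-shaped prism: outer 13 × 29 mm, arm thicknesses ≈ 5 mm (horizontal) and 5 mm (vertical), extruded 16 mm in z (dimensions read to the nearest mm from the axis ticks). For the STL, each face is triangulated and given an outward normal.

solid part
  facet normal 0.0000 0.0000 -1.0000
    outer loop
      vertex 13.00 5.00 0.00
      vertex 13.00 0.00 0.00
      vertex 0.00 0.00 0.00
    endloop
  endfacet
  facet normal 0.0000 0.0000 -1.0000
    outer loop
      vertex 5.00 5.00 0.00
      vertex 13.00 5.00 0.00
      vertex 0.00 0.00 0.00
    endloop
  endfacet
  facet normal 0.0000 0.0000 -1.0000
    outer loop
      vertex 5.00 29.00 0.00
      vertex 5.00 5.00 0.00
      vertex 0.00 0.00 0.00
    endloop
  endfacet
  facet normal 0.0000 0.0000 -1.0000
    outer loop
      vertex 0.00 29.00 0.00
      vertex 5.00 29.00 0.00
      vertex 0.00 0.00 0.00
    endloop
  endfacet
  facet normal 0.0000 0.0000 1.0000
    outer loop
      vertex 0.00 0.00 16.00
      vertex 13.00 0.00 16.00
      vertex 13.00 5.00 16.00
    endloop
  endfacet
  facet normal 0.0000 0.0000 1.0000
    outer loop
      vertex 0.00 0.00 16.00
      vertex 13.00 5.00 16.00
      vertex 5.00 5.00 16.00
    endloop
  endfacet
  facet normal 0.0000 0.0000 1.0000
    outer loop
      vertex 0.00 0.00 16.00
      vertex 5.00 5.00 16.00
      vertex 5.00 29.00 16.00
    endloop
  endfacet
  facet normal 0.0000 0.0000 1.0000
    outer loop
      vertex 0.00 0.00 16.00
      vertex 5.00 29.00 16.00
      vertex 0.00 29.00 16.00
    endloop
  endfacet
  facet normal 0.0000 -1.0000 0.0000
    outer loop
      vertex 0.00 0.00 0.00
      vertex 13.00 0.00 0.00
      vertex 13.00 0.00 16.00
    endloop
  endfacet
  facet normal 0.0000 -1.0000 0.0000
    outer loop
      vertex 0.00 0.00 0.00
      vertex 13.00 0.00 16.00
      vertex 0.00 0.00 16.00
    endloop
  endfacet
  facet normal 1.0000 0.0000 0.0000
    outer loop
      vertex 13.00 0.00 0.00
      vertex 13.00 5.00 0.00
      vertex 13.00 5.00 16.00
    endloop
  endfacet
  facet normal 1.0000 0.0000 0.0000
    outer loop
      vertex 13.00 0.00 0.00
      vertex 13.00 5.00 16.00
      vertex 13.00 0.00 16.00
    endloop
  endfacet
  facet normal 0.0000 1.0000 0.0000
    outer loop
      vertex 13.00 5.00 0.00
      vertex 5.00 5.00 0.00
      vertex 5.00 5.00 16.00
    endloop
  endfacet
  facet normal 0.0000 1.0000 0.0000
    outer loop
      vertex 13.00 5.00 0.00
      vertex 5.00 5.00 16.00
      vertex 13.00 5.00 16.00
    endloop
  endfacet
  facet normal 1.0000 0.0000 0.0000
    outer loop
      vertex 5.00 5.00 0.00
      vertex 5.00 29.00 0.00
      vertex 5.00 29.00 16.00
    endloop
  endfacet
  facet normal 1.0000 0.0000 0.0000
    outer loop
      vertex 5.00 5.00 0.00
      vertex 5.00 29.00 16.00
      vertex 5.00 5.00 16.00
    endloop
  endfacet
  facet normal 0.0000 1.0000 0.0000
    outer loop
      vertex 5.00 29.00 0.00
      vertex 0.00 29.00 0.00
      vertex 0.00 29.00 16.00
    endloop
  endfacet
  facet normal 0.0000 1.0000 0.0000
    outer loop
      vertex 5.00 29.00 0.00
      vertex 0.00 29.00 16.00
      vertex 5.00 29.00 16.00
    endloop
  endfacet
  facet normal -1.0000 0.0000 0.0000
    outer loop
      vertex 0.00 29.00 0.00
      vertex 0.00 0.00 0.00
      vertex 0.00 0.00 16.00
    endloop
  endfacet
  facet normal -1.0000 0.0000 0.0000
    outer loop
      vertex 0.00 29.00 0.00
      vertex 0.00 0.00 16.00
      vertex 0.00 29.00 16.00
    endloop
  endfacet
endsolid part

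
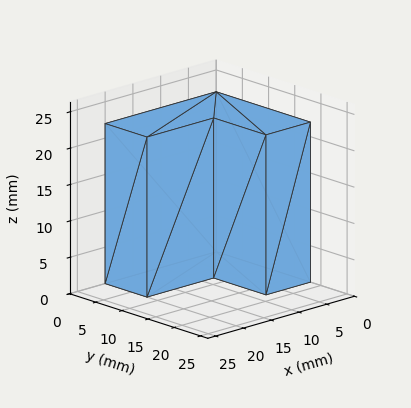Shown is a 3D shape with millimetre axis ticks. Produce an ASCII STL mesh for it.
Reading the render: the shape is an L-shaped prism: outer 20 × 18 mm, arm thicknesses ≈ 8 mm (horizontal) and 8 mm (vertical), extruded 22 mm in z (dimensions read to the nearest mm from the axis ticks). For the STL, each face is triangulated and given an outward normal.

solid part
  facet normal 0.0000 0.0000 -1.0000
    outer loop
      vertex 20.0 8.0 0.0
      vertex 20.0 0.0 0.0
      vertex 0.0 0.0 0.0
    endloop
  endfacet
  facet normal 0.0000 0.0000 -1.0000
    outer loop
      vertex 8.0 8.0 0.0
      vertex 20.0 8.0 0.0
      vertex 0.0 0.0 0.0
    endloop
  endfacet
  facet normal 0.0000 0.0000 -1.0000
    outer loop
      vertex 8.0 18.0 0.0
      vertex 8.0 8.0 0.0
      vertex 0.0 0.0 0.0
    endloop
  endfacet
  facet normal 0.0000 0.0000 -1.0000
    outer loop
      vertex 0.0 18.0 0.0
      vertex 8.0 18.0 0.0
      vertex 0.0 0.0 0.0
    endloop
  endfacet
  facet normal 0.0000 0.0000 1.0000
    outer loop
      vertex 0.0 0.0 22.0
      vertex 20.0 0.0 22.0
      vertex 20.0 8.0 22.0
    endloop
  endfacet
  facet normal 0.0000 0.0000 1.0000
    outer loop
      vertex 0.0 0.0 22.0
      vertex 20.0 8.0 22.0
      vertex 8.0 8.0 22.0
    endloop
  endfacet
  facet normal 0.0000 0.0000 1.0000
    outer loop
      vertex 0.0 0.0 22.0
      vertex 8.0 8.0 22.0
      vertex 8.0 18.0 22.0
    endloop
  endfacet
  facet normal 0.0000 0.0000 1.0000
    outer loop
      vertex 0.0 0.0 22.0
      vertex 8.0 18.0 22.0
      vertex 0.0 18.0 22.0
    endloop
  endfacet
  facet normal 0.0000 -1.0000 0.0000
    outer loop
      vertex 0.0 0.0 0.0
      vertex 20.0 0.0 0.0
      vertex 20.0 0.0 22.0
    endloop
  endfacet
  facet normal 0.0000 -1.0000 0.0000
    outer loop
      vertex 0.0 0.0 0.0
      vertex 20.0 0.0 22.0
      vertex 0.0 0.0 22.0
    endloop
  endfacet
  facet normal 1.0000 0.0000 0.0000
    outer loop
      vertex 20.0 0.0 0.0
      vertex 20.0 8.0 0.0
      vertex 20.0 8.0 22.0
    endloop
  endfacet
  facet normal 1.0000 0.0000 0.0000
    outer loop
      vertex 20.0 0.0 0.0
      vertex 20.0 8.0 22.0
      vertex 20.0 0.0 22.0
    endloop
  endfacet
  facet normal 0.0000 1.0000 0.0000
    outer loop
      vertex 20.0 8.0 0.0
      vertex 8.0 8.0 0.0
      vertex 8.0 8.0 22.0
    endloop
  endfacet
  facet normal 0.0000 1.0000 0.0000
    outer loop
      vertex 20.0 8.0 0.0
      vertex 8.0 8.0 22.0
      vertex 20.0 8.0 22.0
    endloop
  endfacet
  facet normal 1.0000 0.0000 0.0000
    outer loop
      vertex 8.0 8.0 0.0
      vertex 8.0 18.0 0.0
      vertex 8.0 18.0 22.0
    endloop
  endfacet
  facet normal 1.0000 0.0000 0.0000
    outer loop
      vertex 8.0 8.0 0.0
      vertex 8.0 18.0 22.0
      vertex 8.0 8.0 22.0
    endloop
  endfacet
  facet normal 0.0000 1.0000 0.0000
    outer loop
      vertex 8.0 18.0 0.0
      vertex 0.0 18.0 0.0
      vertex 0.0 18.0 22.0
    endloop
  endfacet
  facet normal 0.0000 1.0000 0.0000
    outer loop
      vertex 8.0 18.0 0.0
      vertex 0.0 18.0 22.0
      vertex 8.0 18.0 22.0
    endloop
  endfacet
  facet normal -1.0000 0.0000 0.0000
    outer loop
      vertex 0.0 18.0 0.0
      vertex 0.0 0.0 0.0
      vertex 0.0 0.0 22.0
    endloop
  endfacet
  facet normal -1.0000 0.0000 0.0000
    outer loop
      vertex 0.0 18.0 0.0
      vertex 0.0 0.0 22.0
      vertex 0.0 18.0 22.0
    endloop
  endfacet
endsolid part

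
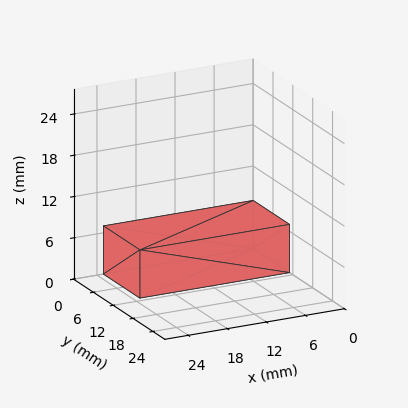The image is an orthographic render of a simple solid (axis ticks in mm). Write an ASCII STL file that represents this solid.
Reading the render: the shape is a rectangular box, roughly 23 × 11 mm footprint and 7 mm tall (dimensions read to the nearest mm from the axis ticks). For the STL, each face is triangulated and given an outward normal.

solid part
  facet normal 0.0000 0.0000 -1.0000
    outer loop
      vertex 23.00 11.00 0.00
      vertex 23.00 0.00 0.00
      vertex 0.00 0.00 0.00
    endloop
  endfacet
  facet normal 0.0000 0.0000 -1.0000
    outer loop
      vertex 0.00 11.00 0.00
      vertex 23.00 11.00 0.00
      vertex 0.00 0.00 0.00
    endloop
  endfacet
  facet normal 0.0000 0.0000 1.0000
    outer loop
      vertex 0.00 0.00 7.00
      vertex 23.00 0.00 7.00
      vertex 23.00 11.00 7.00
    endloop
  endfacet
  facet normal 0.0000 0.0000 1.0000
    outer loop
      vertex 0.00 0.00 7.00
      vertex 23.00 11.00 7.00
      vertex 0.00 11.00 7.00
    endloop
  endfacet
  facet normal 0.0000 -1.0000 0.0000
    outer loop
      vertex 0.00 0.00 0.00
      vertex 23.00 0.00 0.00
      vertex 23.00 0.00 7.00
    endloop
  endfacet
  facet normal 0.0000 -1.0000 0.0000
    outer loop
      vertex 0.00 0.00 0.00
      vertex 23.00 0.00 7.00
      vertex 0.00 0.00 7.00
    endloop
  endfacet
  facet normal 0.0000 1.0000 0.0000
    outer loop
      vertex 23.00 11.00 7.00
      vertex 23.00 11.00 0.00
      vertex 0.00 11.00 0.00
    endloop
  endfacet
  facet normal 0.0000 1.0000 0.0000
    outer loop
      vertex 0.00 11.00 7.00
      vertex 23.00 11.00 7.00
      vertex 0.00 11.00 0.00
    endloop
  endfacet
  facet normal -1.0000 0.0000 0.0000
    outer loop
      vertex 0.00 11.00 7.00
      vertex 0.00 11.00 0.00
      vertex 0.00 0.00 0.00
    endloop
  endfacet
  facet normal -1.0000 0.0000 0.0000
    outer loop
      vertex 0.00 0.00 7.00
      vertex 0.00 11.00 7.00
      vertex 0.00 0.00 0.00
    endloop
  endfacet
  facet normal 1.0000 0.0000 0.0000
    outer loop
      vertex 23.00 0.00 0.00
      vertex 23.00 11.00 0.00
      vertex 23.00 11.00 7.00
    endloop
  endfacet
  facet normal 1.0000 0.0000 0.0000
    outer loop
      vertex 23.00 0.00 0.00
      vertex 23.00 11.00 7.00
      vertex 23.00 0.00 7.00
    endloop
  endfacet
endsolid part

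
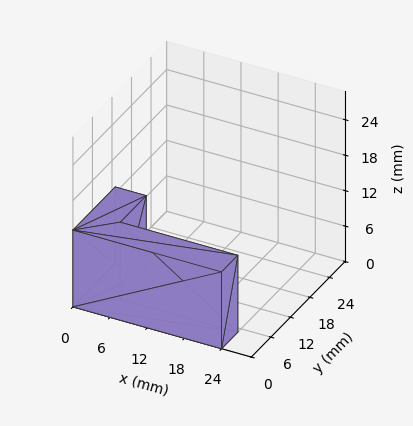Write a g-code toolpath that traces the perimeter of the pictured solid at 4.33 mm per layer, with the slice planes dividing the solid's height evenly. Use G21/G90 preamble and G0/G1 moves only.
Reading the render: the shape is an L-shaped prism: outer 24 × 13 mm, arm thicknesses ≈ 5 mm (horizontal) and 5 mm (vertical), extruded 13 mm in z (dimensions read to the nearest mm from the axis ticks). For the g-code, the solid's height is divided into equal slices at the stated Δz and each level perimeter traced with G1 moves after a G0 lift.

; perimeter-only toolpath
G21 ; units = mm
G90 ; absolute positioning
G28 ; home
; layer 1
G0 Z4.33
G0 X0.00 Y0.00
G1 X24.00 Y0.00
G1 X24.00 Y5.00
G1 X5.00 Y5.00
G1 X5.00 Y13.00
G1 X0.00 Y13.00
G1 X0.00 Y0.00
; layer 2
G0 Z8.67
G0 X0.00 Y0.00
G1 X24.00 Y0.00
G1 X24.00 Y5.00
G1 X5.00 Y5.00
G1 X5.00 Y13.00
G1 X0.00 Y13.00
G1 X0.00 Y0.00
; layer 3
G0 Z13.00
G0 X0.00 Y0.00
G1 X24.00 Y0.00
G1 X24.00 Y5.00
G1 X5.00 Y5.00
G1 X5.00 Y13.00
G1 X0.00 Y13.00
G1 X0.00 Y0.00
M2 ; end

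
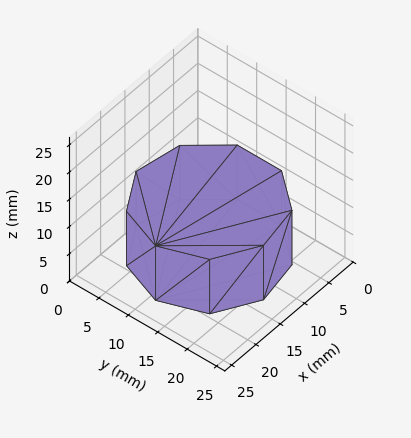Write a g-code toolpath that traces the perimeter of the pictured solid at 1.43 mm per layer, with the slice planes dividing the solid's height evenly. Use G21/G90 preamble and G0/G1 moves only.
Reading the render: the shape is a regular 9-sided prism (a cylinder approximated with 9 flat sides), circumscribed radius ≈ 11 mm, height ≈ 10 mm (dimensions read to the nearest mm from the axis ticks). For the g-code, the solid's height is divided into equal slices at the stated Δz and each level perimeter traced with G1 moves after a G0 lift.

; perimeter-only toolpath
G21 ; units = mm
G90 ; absolute positioning
G28 ; home
; layer 1
G0 Z1.43
G0 X22.00 Y11.00
G1 X19.43 Y18.07
G1 X12.91 Y21.83
G1 X5.50 Y20.53
G1 X0.66 Y14.76
G1 X0.66 Y7.24
G1 X5.50 Y1.47
G1 X12.91 Y0.17
G1 X19.43 Y3.93
G1 X22.00 Y11.00
; layer 2
G0 Z2.86
G0 X22.00 Y11.00
G1 X19.43 Y18.07
G1 X12.91 Y21.83
G1 X5.50 Y20.53
G1 X0.66 Y14.76
G1 X0.66 Y7.24
G1 X5.50 Y1.47
G1 X12.91 Y0.17
G1 X19.43 Y3.93
G1 X22.00 Y11.00
; layer 3
G0 Z4.29
G0 X22.00 Y11.00
G1 X19.43 Y18.07
G1 X12.91 Y21.83
G1 X5.50 Y20.53
G1 X0.66 Y14.76
G1 X0.66 Y7.24
G1 X5.50 Y1.47
G1 X12.91 Y0.17
G1 X19.43 Y3.93
G1 X22.00 Y11.00
; layer 4
G0 Z5.71
G0 X22.00 Y11.00
G1 X19.43 Y18.07
G1 X12.91 Y21.83
G1 X5.50 Y20.53
G1 X0.66 Y14.76
G1 X0.66 Y7.24
G1 X5.50 Y1.47
G1 X12.91 Y0.17
G1 X19.43 Y3.93
G1 X22.00 Y11.00
; layer 5
G0 Z7.14
G0 X22.00 Y11.00
G1 X19.43 Y18.07
G1 X12.91 Y21.83
G1 X5.50 Y20.53
G1 X0.66 Y14.76
G1 X0.66 Y7.24
G1 X5.50 Y1.47
G1 X12.91 Y0.17
G1 X19.43 Y3.93
G1 X22.00 Y11.00
; layer 6
G0 Z8.57
G0 X22.00 Y11.00
G1 X19.43 Y18.07
G1 X12.91 Y21.83
G1 X5.50 Y20.53
G1 X0.66 Y14.76
G1 X0.66 Y7.24
G1 X5.50 Y1.47
G1 X12.91 Y0.17
G1 X19.43 Y3.93
G1 X22.00 Y11.00
; layer 7
G0 Z10.00
G0 X22.00 Y11.00
G1 X19.43 Y18.07
G1 X12.91 Y21.83
G1 X5.50 Y20.53
G1 X0.66 Y14.76
G1 X0.66 Y7.24
G1 X5.50 Y1.47
G1 X12.91 Y0.17
G1 X19.43 Y3.93
G1 X22.00 Y11.00
M2 ; end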